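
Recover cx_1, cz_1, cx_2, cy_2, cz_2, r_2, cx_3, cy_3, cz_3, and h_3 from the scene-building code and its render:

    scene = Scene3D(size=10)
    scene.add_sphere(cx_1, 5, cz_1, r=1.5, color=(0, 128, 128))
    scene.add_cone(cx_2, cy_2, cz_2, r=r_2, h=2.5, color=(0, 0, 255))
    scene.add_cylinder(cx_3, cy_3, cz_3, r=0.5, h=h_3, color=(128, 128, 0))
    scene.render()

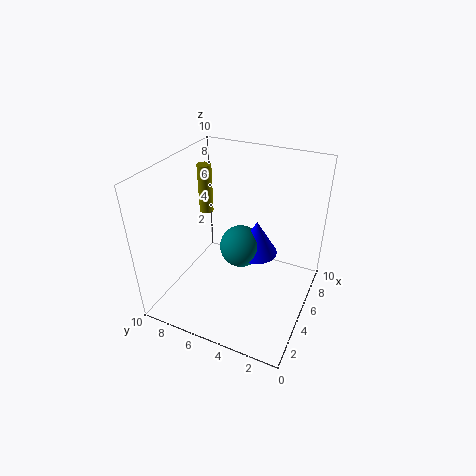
cx_1 = 5.5; cz_1 = 4; cx_2 = 6; cy_2 = 4; cz_2 = 3.5; r_2 = 1.5; cx_3 = 6; cy_3 = 8; cz_3 = 6; h_3 = 3.5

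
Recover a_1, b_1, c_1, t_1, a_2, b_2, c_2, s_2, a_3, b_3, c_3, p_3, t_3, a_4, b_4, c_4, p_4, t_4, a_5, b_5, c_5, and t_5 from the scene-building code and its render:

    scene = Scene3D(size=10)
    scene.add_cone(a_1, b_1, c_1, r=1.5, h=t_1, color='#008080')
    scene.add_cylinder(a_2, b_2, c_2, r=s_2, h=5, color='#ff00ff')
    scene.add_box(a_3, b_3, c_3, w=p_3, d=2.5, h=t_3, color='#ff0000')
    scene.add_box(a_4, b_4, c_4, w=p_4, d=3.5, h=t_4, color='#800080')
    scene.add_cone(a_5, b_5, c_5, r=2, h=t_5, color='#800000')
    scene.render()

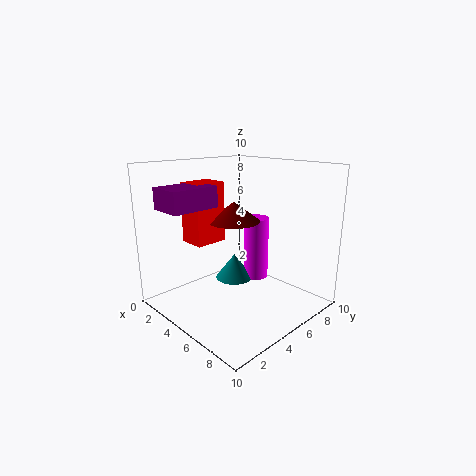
a_1 = 2.5
b_1 = 7
c_1 = 0.5
t_1 = 2
a_2 = 3.5
b_2 = 8.5
c_2 = 0.5
s_2 = 1
a_3 = 0.5
b_3 = 3.5
c_3 = 4
p_3 = 2
t_3 = 4.5
a_4 = 1
b_4 = 1
c_4 = 7
p_4 = 2.5
t_4 = 1.5
a_5 = 3
b_5 = 6.5
c_5 = 5.5
t_5 = 1.5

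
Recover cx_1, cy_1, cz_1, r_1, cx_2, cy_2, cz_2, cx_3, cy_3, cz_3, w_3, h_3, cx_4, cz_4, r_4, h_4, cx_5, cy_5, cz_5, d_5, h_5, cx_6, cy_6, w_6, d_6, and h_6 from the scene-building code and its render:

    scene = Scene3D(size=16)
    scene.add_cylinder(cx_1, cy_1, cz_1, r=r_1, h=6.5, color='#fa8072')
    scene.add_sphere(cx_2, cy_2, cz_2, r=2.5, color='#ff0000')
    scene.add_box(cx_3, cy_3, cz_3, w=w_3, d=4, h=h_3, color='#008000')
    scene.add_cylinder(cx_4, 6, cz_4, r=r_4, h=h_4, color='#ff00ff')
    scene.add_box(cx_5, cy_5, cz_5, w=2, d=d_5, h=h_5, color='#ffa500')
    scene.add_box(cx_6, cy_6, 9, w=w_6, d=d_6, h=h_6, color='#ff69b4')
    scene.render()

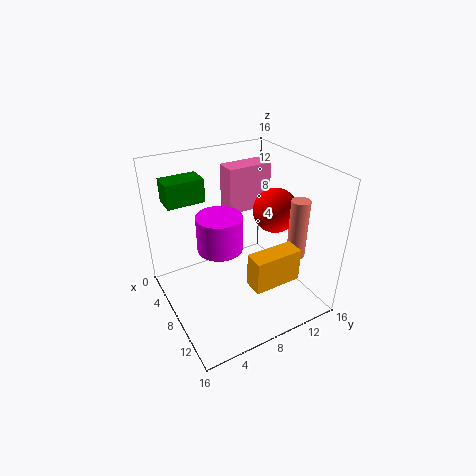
cx_1 = 12; cy_1 = 13; cz_1 = 6.5; r_1 = 1; cx_2 = 8.5; cy_2 = 12.5; cz_2 = 10.5; cx_3 = 4; cy_3 = 1; cz_3 = 12.5; w_3 = 2.5; h_3 = 2.5; cx_4 = 7.5; cz_4 = 7; r_4 = 2.5; h_4 = 4; cx_5 = 12.5; cy_5 = 6.5; cz_5 = 5.5; d_5 = 5; h_5 = 3.5; cx_6 = 2; cy_6 = 9; w_6 = 2.5; d_6 = 5.5; h_6 = 5.5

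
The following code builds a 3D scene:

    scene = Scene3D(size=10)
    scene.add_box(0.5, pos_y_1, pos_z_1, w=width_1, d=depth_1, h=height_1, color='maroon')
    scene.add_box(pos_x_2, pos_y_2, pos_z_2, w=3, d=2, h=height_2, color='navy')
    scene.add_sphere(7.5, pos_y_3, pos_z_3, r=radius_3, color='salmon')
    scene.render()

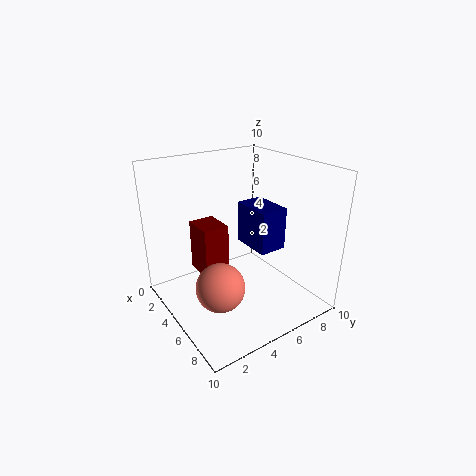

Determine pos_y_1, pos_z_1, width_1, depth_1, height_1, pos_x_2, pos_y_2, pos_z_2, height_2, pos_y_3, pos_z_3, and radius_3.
pos_y_1 = 3.5
pos_z_1 = 1
width_1 = 2.5
depth_1 = 2
height_1 = 4
pos_x_2 = 3.5
pos_y_2 = 6
pos_z_2 = 4
height_2 = 3
pos_y_3 = 2
pos_z_3 = 3.5
radius_3 = 1.5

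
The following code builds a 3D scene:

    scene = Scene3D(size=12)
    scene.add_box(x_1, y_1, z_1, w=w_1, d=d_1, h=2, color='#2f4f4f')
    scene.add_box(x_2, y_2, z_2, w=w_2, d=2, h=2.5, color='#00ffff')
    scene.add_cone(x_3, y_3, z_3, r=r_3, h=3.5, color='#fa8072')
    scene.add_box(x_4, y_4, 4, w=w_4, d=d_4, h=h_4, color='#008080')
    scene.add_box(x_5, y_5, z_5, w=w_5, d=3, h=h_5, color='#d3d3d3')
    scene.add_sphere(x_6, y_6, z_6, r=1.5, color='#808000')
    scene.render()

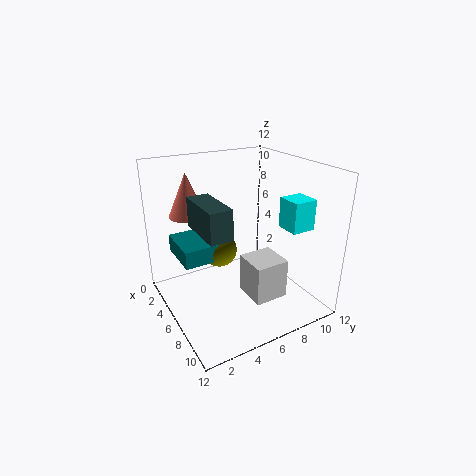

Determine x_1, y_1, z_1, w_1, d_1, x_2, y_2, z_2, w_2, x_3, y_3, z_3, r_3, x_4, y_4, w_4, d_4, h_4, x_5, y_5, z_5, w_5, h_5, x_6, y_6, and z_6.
x_1 = 8, y_1 = 1, z_1 = 9, w_1 = 3.5, d_1 = 1.5, x_2 = 7.5, y_2 = 9, z_2 = 7, w_2 = 2, x_3 = 4, y_3 = 2.5, z_3 = 8, r_3 = 1.5, x_4 = 1.5, y_4 = 1.5, w_4 = 4, d_4 = 3, h_4 = 1.5, x_5 = 5.5, y_5 = 6.5, z_5 = 0.5, w_5 = 3, h_5 = 3.5, x_6 = 4.5, y_6 = 5, z_6 = 4.5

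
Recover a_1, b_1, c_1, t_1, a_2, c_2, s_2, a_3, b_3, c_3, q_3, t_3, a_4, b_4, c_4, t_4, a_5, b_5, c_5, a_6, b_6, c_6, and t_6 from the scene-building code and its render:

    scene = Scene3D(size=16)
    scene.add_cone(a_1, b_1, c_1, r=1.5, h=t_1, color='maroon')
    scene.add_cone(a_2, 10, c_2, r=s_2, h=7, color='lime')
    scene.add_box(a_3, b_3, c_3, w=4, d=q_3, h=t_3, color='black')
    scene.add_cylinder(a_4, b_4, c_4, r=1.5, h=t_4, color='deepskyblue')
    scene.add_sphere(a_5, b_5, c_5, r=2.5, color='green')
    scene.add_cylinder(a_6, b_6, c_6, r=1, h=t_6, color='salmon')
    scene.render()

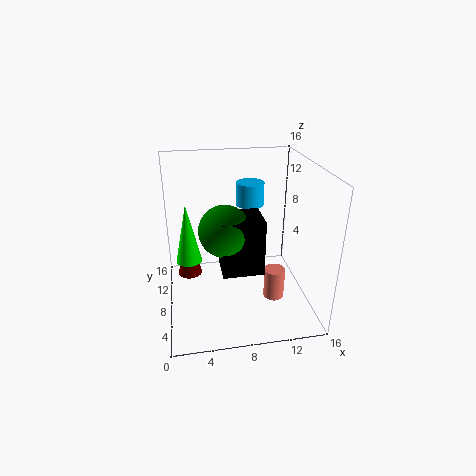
a_1 = 2.5
b_1 = 12
c_1 = 1.5
t_1 = 5.5
a_2 = 2.5
c_2 = 4.5
s_2 = 1.5
a_3 = 5.5
b_3 = 2
c_3 = 7
q_3 = 3.5
t_3 = 5.5
a_4 = 9.5
b_4 = 9
c_4 = 11.5
t_4 = 2.5
a_5 = 6
b_5 = 4
c_5 = 11
a_6 = 10.5
b_6 = 2
c_6 = 4.5
t_6 = 3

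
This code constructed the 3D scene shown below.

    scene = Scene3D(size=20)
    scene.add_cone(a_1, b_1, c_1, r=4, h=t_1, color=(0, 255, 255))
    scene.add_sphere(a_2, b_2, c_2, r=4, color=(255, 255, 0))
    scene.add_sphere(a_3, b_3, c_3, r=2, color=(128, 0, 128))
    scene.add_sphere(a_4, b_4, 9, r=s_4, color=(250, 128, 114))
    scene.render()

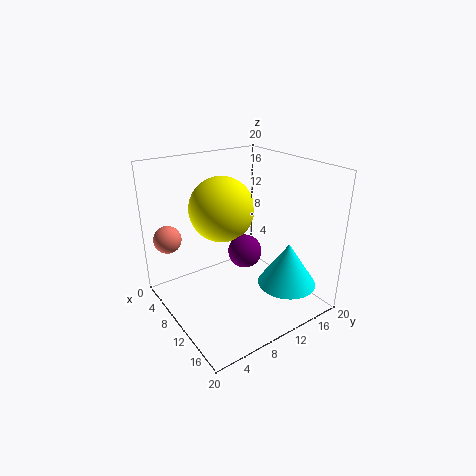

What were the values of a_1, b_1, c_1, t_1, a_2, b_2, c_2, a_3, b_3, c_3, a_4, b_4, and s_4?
a_1 = 15.5; b_1 = 14.5; c_1 = 4; t_1 = 6; a_2 = 11.5; b_2 = 6.5; c_2 = 15.5; a_3 = 15; b_3 = 7.5; c_3 = 11; a_4 = 3; b_4 = 2.5; s_4 = 2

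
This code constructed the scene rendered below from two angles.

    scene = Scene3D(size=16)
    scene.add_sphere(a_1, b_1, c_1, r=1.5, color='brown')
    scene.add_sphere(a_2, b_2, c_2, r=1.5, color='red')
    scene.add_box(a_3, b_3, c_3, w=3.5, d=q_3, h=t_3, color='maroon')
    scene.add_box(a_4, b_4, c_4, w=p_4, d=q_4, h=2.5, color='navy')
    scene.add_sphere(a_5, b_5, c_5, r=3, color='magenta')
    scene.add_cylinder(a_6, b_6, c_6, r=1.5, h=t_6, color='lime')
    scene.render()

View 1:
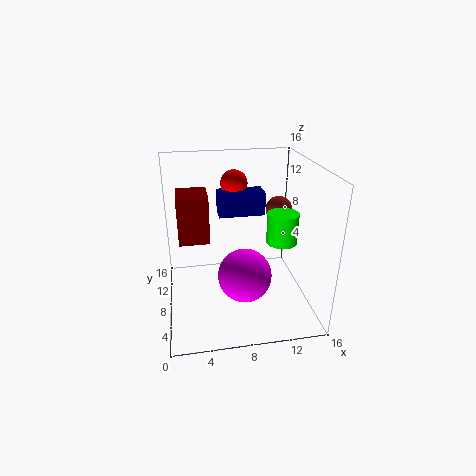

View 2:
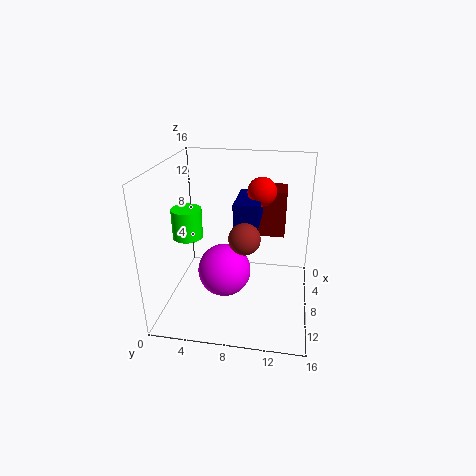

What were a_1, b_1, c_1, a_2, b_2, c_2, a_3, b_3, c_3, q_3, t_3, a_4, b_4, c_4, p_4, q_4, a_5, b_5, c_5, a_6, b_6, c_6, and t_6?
a_1 = 13; b_1 = 9.5; c_1 = 10.5; a_2 = 8; b_2 = 10.5; c_2 = 13.5; a_3 = 1.5; b_3 = 9; c_3 = 7; q_3 = 4; t_3 = 5.5; a_4 = 6; b_4 = 8; c_4 = 10.5; p_4 = 5; q_4 = 2.5; a_5 = 8.5; b_5 = 6.5; c_5 = 4; a_6 = 11.5; b_6 = 3.5; c_6 = 9.5; t_6 = 3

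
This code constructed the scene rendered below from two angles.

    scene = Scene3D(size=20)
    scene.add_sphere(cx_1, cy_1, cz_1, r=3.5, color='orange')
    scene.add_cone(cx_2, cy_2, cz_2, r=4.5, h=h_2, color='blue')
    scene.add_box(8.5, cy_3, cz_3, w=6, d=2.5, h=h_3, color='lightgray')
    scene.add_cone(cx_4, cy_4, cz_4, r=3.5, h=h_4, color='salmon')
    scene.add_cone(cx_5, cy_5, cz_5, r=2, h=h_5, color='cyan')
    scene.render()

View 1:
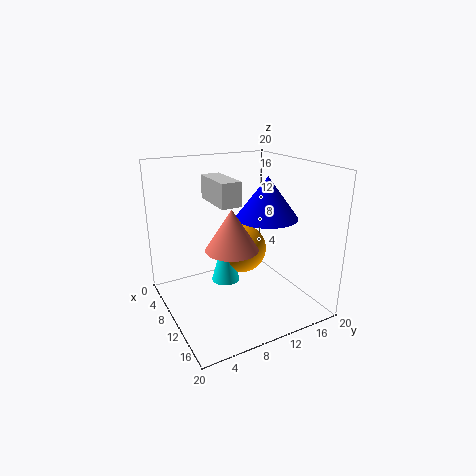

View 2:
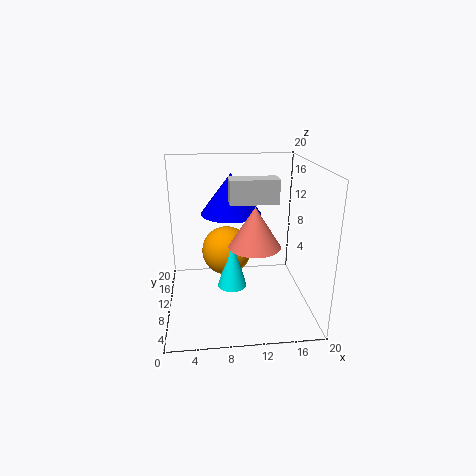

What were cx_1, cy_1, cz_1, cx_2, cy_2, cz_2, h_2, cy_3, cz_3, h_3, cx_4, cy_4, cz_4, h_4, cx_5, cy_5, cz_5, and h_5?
cx_1 = 8.5
cy_1 = 11.5
cz_1 = 7.5
cx_2 = 9.5
cy_2 = 15
cz_2 = 12
h_2 = 6
cy_3 = 5.5
cz_3 = 16
h_3 = 3
cx_4 = 12
cy_4 = 8
cz_4 = 9.5
h_4 = 5.5
cx_5 = 9
cy_5 = 8.5
cz_5 = 3.5
h_5 = 7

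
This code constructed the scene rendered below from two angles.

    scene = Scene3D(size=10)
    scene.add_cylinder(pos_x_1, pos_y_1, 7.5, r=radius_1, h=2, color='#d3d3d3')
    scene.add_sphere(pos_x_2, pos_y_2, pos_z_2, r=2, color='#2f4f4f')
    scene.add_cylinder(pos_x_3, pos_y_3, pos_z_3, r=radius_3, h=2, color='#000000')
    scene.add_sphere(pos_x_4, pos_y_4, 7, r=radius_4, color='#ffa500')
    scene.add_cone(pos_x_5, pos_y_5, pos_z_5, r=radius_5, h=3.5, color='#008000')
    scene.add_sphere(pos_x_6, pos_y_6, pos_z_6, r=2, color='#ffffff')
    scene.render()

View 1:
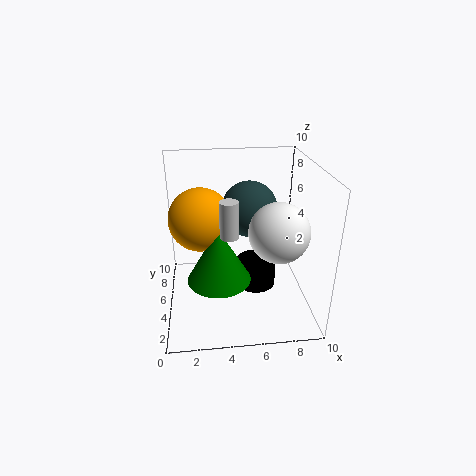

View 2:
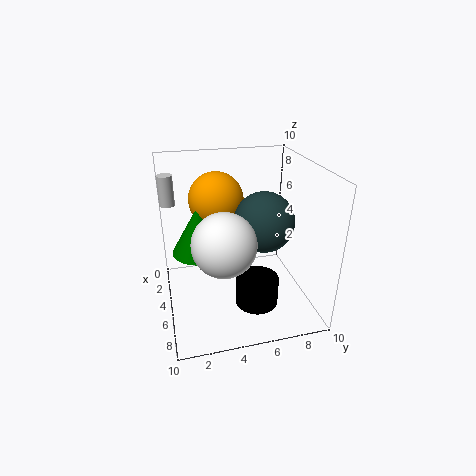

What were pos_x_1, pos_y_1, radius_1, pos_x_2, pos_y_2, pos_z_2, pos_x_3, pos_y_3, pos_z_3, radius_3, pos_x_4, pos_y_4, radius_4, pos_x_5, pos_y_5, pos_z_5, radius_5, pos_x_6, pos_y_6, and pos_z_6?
pos_x_1 = 4, pos_y_1 = 0.5, radius_1 = 0.5, pos_x_2 = 6, pos_y_2 = 6.5, pos_z_2 = 6.5, pos_x_3 = 6.5, pos_y_3 = 6, pos_z_3 = 0.5, radius_3 = 1.5, pos_x_4 = 2.5, pos_y_4 = 4, radius_4 = 2, pos_x_5 = 3.5, pos_y_5 = 2.5, pos_z_5 = 3.5, radius_5 = 2, pos_x_6 = 7.5, pos_y_6 = 3.5, pos_z_6 = 6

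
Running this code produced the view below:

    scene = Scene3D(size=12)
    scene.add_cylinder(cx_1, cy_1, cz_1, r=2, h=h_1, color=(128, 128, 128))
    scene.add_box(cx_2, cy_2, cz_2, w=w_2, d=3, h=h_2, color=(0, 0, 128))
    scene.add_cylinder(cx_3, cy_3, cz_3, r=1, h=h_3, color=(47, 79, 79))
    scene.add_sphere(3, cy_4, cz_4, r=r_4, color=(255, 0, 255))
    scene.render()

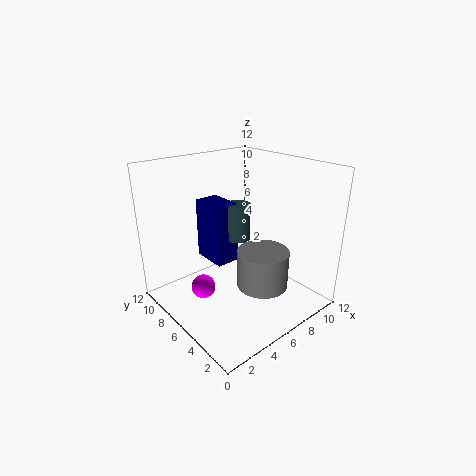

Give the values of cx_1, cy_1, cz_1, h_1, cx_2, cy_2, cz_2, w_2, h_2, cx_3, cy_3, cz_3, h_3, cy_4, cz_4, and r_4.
cx_1 = 6; cy_1 = 3; cz_1 = 3; h_1 = 3; cx_2 = 4; cy_2 = 6; cz_2 = 4; w_2 = 2; h_2 = 5; cx_3 = 6; cy_3 = 6; cz_3 = 6; h_3 = 3; cy_4 = 7; cz_4 = 2; r_4 = 1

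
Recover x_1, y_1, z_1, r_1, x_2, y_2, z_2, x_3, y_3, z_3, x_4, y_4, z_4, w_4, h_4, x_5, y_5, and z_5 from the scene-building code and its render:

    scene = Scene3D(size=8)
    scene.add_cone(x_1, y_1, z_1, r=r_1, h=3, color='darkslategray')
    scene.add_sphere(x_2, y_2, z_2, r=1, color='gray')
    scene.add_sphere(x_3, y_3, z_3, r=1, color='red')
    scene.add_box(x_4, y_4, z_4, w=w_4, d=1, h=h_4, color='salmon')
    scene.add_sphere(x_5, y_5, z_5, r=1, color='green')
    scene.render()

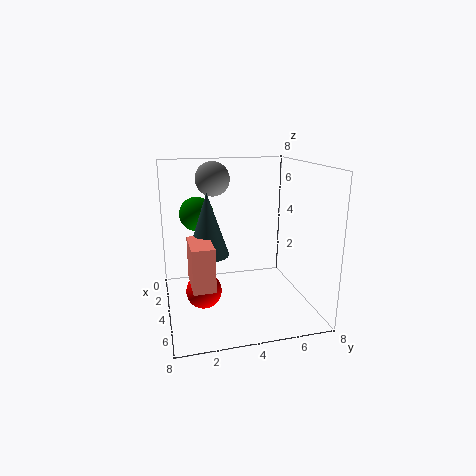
x_1 = 6; y_1 = 2; z_1 = 4; r_1 = 1; x_2 = 2; y_2 = 3; z_2 = 7; x_3 = 4; y_3 = 2; z_3 = 1; x_4 = 6; y_4 = 1; z_4 = 3; w_4 = 2; h_4 = 2; x_5 = 2; y_5 = 2; z_5 = 5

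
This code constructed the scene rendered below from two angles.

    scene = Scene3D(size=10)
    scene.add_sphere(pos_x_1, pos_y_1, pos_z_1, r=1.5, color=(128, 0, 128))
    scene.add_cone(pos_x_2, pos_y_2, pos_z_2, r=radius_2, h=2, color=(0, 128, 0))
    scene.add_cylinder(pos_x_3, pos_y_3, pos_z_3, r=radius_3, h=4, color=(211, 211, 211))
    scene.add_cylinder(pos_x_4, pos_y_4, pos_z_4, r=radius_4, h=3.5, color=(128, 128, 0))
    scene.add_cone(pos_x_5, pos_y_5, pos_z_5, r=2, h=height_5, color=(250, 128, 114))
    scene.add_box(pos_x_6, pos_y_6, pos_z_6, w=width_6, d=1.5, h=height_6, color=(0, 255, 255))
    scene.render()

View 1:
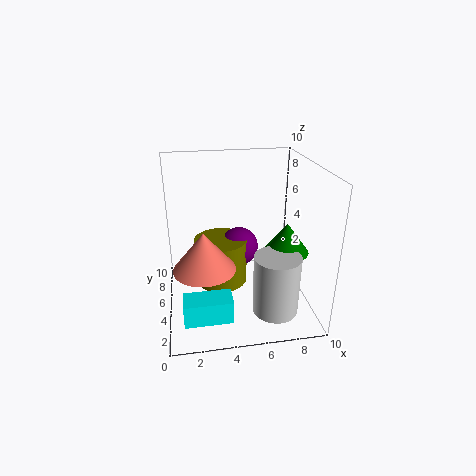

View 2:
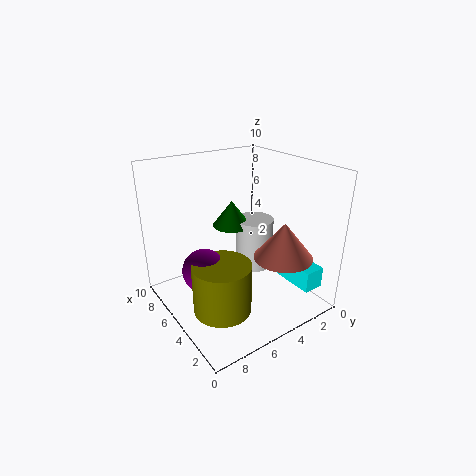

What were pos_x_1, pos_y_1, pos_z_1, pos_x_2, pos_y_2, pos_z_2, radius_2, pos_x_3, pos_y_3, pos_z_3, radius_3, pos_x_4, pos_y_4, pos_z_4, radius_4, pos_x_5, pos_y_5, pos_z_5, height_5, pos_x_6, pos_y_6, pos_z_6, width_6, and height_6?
pos_x_1 = 5.5
pos_y_1 = 7.5
pos_z_1 = 3
pos_x_2 = 8
pos_y_2 = 3.5
pos_z_2 = 4.5
radius_2 = 1.5
pos_x_3 = 7
pos_y_3 = 2
pos_z_3 = 1
radius_3 = 1.5
pos_x_4 = 4
pos_y_4 = 7
pos_z_4 = 0.5
radius_4 = 2
pos_x_5 = 2.5
pos_y_5 = 3
pos_z_5 = 4
height_5 = 2.5
pos_x_6 = 1
pos_y_6 = 0.5
pos_z_6 = 1.5
width_6 = 3
height_6 = 1.5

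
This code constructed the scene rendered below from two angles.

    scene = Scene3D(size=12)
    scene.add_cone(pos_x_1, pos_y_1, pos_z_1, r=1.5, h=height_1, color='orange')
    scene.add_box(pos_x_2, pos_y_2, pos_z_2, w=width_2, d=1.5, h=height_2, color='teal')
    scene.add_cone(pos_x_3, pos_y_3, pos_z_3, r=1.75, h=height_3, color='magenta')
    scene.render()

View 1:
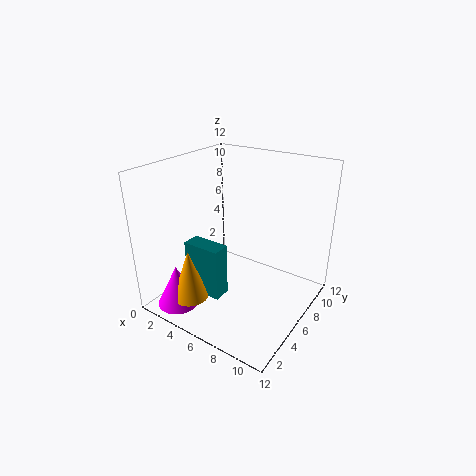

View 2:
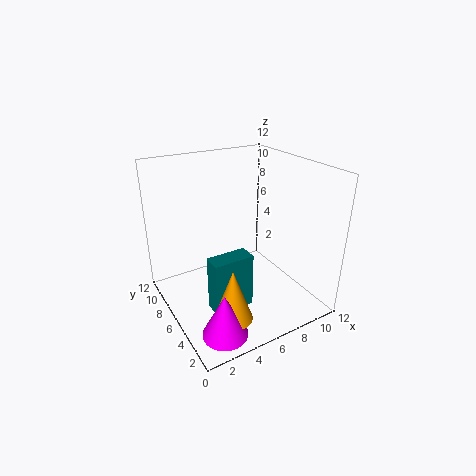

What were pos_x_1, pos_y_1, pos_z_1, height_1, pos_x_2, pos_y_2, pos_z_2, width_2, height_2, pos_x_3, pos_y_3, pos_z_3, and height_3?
pos_x_1 = 3.5, pos_y_1 = 2.5, pos_z_1 = 1.25, height_1 = 4.25, pos_x_2 = 2.5, pos_y_2 = 3.25, pos_z_2 = 1.25, width_2 = 3.25, height_2 = 4.5, pos_x_3 = 2.5, pos_y_3 = 2, pos_z_3 = 0.5, height_3 = 3.5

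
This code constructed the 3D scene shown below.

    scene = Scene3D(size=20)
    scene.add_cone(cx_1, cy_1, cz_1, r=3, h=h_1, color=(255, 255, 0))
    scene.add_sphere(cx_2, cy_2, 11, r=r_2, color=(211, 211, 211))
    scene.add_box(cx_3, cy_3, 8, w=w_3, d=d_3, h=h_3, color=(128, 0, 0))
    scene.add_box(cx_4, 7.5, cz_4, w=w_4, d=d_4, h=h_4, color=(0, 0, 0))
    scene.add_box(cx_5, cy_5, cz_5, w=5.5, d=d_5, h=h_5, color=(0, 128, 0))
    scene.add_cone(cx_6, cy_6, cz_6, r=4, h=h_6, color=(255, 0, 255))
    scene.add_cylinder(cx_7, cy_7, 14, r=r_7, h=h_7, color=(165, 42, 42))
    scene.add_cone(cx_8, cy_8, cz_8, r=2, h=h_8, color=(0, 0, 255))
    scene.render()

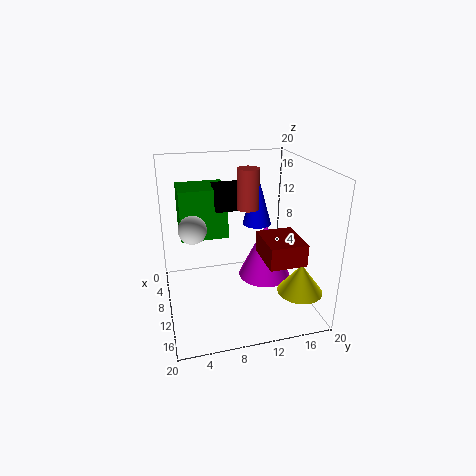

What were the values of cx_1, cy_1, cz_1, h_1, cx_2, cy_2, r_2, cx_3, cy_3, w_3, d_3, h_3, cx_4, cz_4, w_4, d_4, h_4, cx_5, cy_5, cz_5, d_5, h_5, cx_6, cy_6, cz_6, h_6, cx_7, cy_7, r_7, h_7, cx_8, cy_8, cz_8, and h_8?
cx_1 = 16, cy_1 = 17, cz_1 = 4, h_1 = 4, cx_2 = 8, cy_2 = 4, r_2 = 2, cx_3 = 10.5, cy_3 = 12.5, w_3 = 6, d_3 = 5, h_3 = 3, cx_4 = 4, cz_4 = 13, w_4 = 3.5, d_4 = 5, h_4 = 3.5, cx_5 = 1, cy_5 = 2.5, cz_5 = 8.5, d_5 = 7, h_5 = 7.5, cx_6 = 7.5, cy_6 = 15, cz_6 = 2, h_6 = 8.5, cx_7 = 9.5, cy_7 = 11.5, r_7 = 1.5, h_7 = 5.5, cx_8 = 9, cy_8 = 13, cz_8 = 11.5, h_8 = 7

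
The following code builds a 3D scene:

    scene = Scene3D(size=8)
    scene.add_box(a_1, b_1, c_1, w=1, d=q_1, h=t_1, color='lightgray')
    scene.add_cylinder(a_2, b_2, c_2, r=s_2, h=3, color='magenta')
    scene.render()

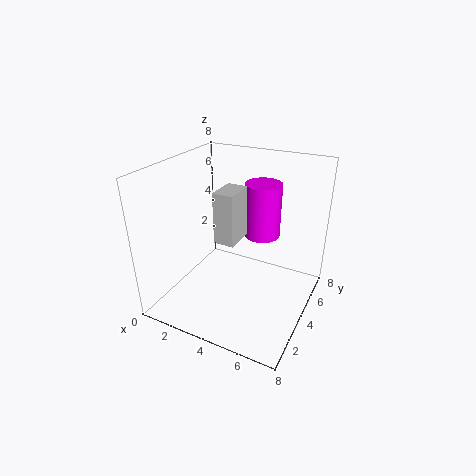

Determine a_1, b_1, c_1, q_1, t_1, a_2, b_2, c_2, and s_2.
a_1 = 4; b_1 = 1.5; c_1 = 5; q_1 = 1.5; t_1 = 2.5; a_2 = 5; b_2 = 5; c_2 = 4; s_2 = 1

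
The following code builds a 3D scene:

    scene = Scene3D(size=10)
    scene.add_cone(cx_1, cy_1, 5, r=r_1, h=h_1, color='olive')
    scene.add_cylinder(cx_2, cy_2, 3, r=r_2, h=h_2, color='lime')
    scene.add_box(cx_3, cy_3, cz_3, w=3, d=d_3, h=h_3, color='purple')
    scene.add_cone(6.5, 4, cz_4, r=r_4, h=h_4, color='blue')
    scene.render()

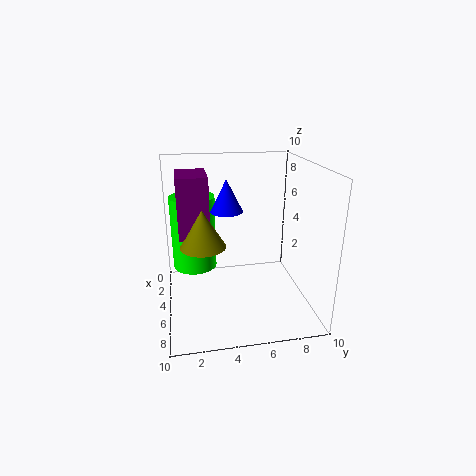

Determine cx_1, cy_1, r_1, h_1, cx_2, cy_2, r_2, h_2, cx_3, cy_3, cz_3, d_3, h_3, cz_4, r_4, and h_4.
cx_1 = 6; cy_1 = 2.5; r_1 = 1.5; h_1 = 2.5; cx_2 = 4.5; cy_2 = 2; r_2 = 1.5; h_2 = 5; cx_3 = 3; cy_3 = 1; cz_3 = 5.5; d_3 = 2; h_3 = 4; cz_4 = 7.5; r_4 = 1; h_4 = 2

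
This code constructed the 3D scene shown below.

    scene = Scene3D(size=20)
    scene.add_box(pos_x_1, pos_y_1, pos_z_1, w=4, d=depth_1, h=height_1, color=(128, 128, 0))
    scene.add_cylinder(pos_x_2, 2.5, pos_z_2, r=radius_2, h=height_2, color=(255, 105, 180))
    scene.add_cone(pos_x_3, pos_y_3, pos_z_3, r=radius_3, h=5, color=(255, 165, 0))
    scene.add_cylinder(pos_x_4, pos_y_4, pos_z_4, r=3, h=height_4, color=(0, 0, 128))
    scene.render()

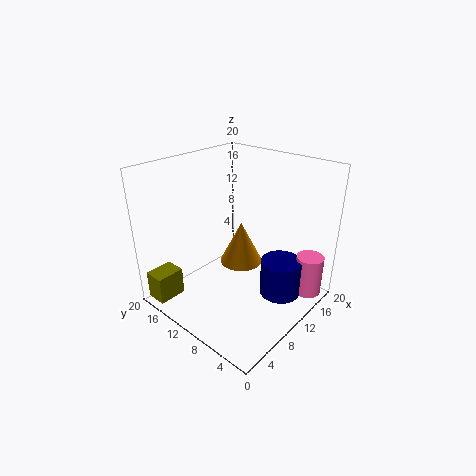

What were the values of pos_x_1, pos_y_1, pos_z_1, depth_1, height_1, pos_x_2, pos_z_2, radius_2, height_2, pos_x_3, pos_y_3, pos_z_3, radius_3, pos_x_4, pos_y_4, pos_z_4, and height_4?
pos_x_1 = 0.5, pos_y_1 = 16, pos_z_1 = 1, depth_1 = 3, height_1 = 4, pos_x_2 = 17.5, pos_z_2 = 0.5, radius_2 = 2, height_2 = 6, pos_x_3 = 6, pos_y_3 = 6, pos_z_3 = 10, radius_3 = 2.5, pos_x_4 = 14.5, pos_y_4 = 5.5, pos_z_4 = 0.5, height_4 = 5.5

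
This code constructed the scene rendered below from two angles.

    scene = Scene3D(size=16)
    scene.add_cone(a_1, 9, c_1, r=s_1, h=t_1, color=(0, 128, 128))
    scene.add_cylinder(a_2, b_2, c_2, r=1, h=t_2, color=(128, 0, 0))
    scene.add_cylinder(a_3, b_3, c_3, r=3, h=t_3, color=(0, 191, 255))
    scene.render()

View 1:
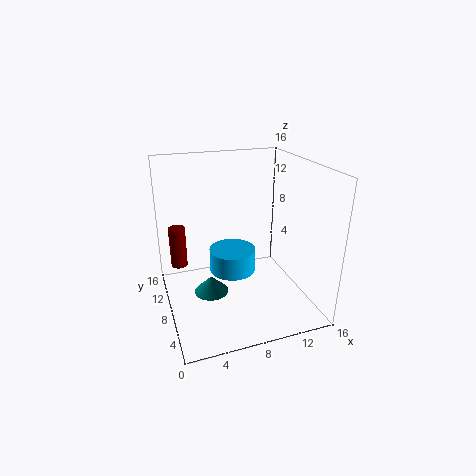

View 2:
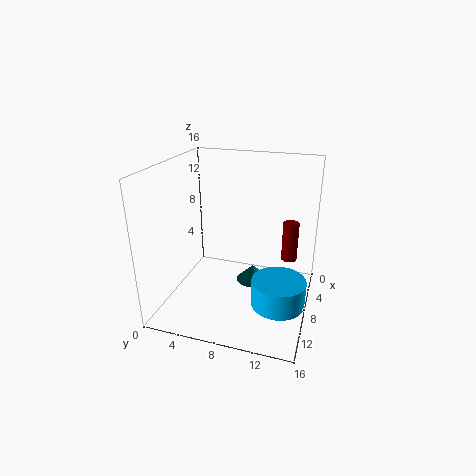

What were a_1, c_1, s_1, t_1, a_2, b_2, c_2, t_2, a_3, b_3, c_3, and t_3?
a_1 = 5; c_1 = 1; s_1 = 2; t_1 = 2; a_2 = 2; b_2 = 13; c_2 = 3; t_2 = 5; a_3 = 9; b_3 = 13; c_3 = 1; t_3 = 3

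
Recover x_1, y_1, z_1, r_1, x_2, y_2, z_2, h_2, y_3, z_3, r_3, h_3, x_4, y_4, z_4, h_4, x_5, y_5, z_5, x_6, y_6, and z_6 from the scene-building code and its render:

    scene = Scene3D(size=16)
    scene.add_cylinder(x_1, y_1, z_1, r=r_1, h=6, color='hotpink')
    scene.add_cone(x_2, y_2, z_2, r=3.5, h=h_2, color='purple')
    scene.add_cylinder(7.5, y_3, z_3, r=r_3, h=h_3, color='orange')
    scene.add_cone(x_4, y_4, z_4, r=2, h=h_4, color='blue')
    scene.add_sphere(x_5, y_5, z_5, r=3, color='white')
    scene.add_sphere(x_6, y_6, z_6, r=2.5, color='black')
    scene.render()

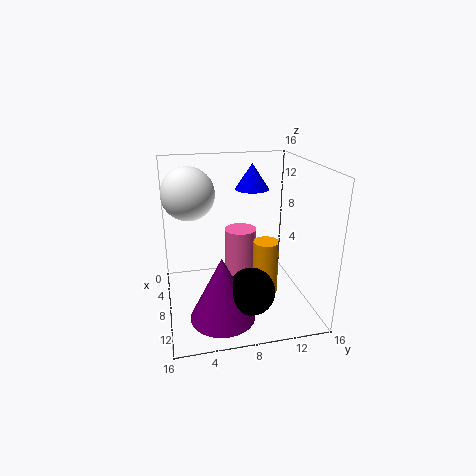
x_1 = 3; y_1 = 9.5; z_1 = 1; r_1 = 2; x_2 = 11.5; y_2 = 5.5; z_2 = 0.5; h_2 = 7; y_3 = 11.5; z_3 = 0.5; r_3 = 1.5; h_3 = 6.5; x_4 = 4.5; y_4 = 10.5; z_4 = 12.5; h_4 = 3; x_5 = 5; y_5 = 3; z_5 = 12.5; x_6 = 12; y_6 = 8.5; z_6 = 3.5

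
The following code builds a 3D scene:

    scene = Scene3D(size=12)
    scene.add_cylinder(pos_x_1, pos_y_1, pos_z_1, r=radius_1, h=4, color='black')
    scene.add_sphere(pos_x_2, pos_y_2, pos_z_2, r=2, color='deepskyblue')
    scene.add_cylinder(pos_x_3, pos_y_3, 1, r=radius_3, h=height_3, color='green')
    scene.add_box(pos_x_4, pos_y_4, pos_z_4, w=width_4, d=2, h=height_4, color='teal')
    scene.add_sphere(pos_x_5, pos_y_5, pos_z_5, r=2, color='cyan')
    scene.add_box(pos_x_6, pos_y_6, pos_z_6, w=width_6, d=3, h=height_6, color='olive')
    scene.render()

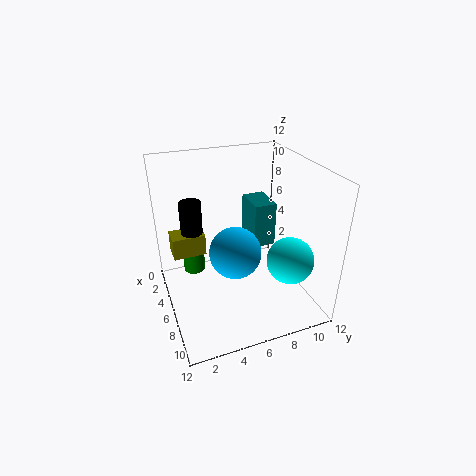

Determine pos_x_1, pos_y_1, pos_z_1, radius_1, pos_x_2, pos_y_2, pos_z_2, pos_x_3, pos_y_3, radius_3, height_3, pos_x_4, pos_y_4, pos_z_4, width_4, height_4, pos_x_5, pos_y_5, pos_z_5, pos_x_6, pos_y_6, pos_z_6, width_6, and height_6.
pos_x_1 = 2; pos_y_1 = 3; pos_z_1 = 4; radius_1 = 1; pos_x_2 = 8; pos_y_2 = 5; pos_z_2 = 6; pos_x_3 = 2; pos_y_3 = 3; radius_3 = 1; height_3 = 3; pos_x_4 = 2; pos_y_4 = 8; pos_z_4 = 4; width_4 = 3; height_4 = 4; pos_x_5 = 8; pos_y_5 = 10; pos_z_5 = 4; pos_x_6 = 1; pos_y_6 = 1; pos_z_6 = 3; width_6 = 2; height_6 = 2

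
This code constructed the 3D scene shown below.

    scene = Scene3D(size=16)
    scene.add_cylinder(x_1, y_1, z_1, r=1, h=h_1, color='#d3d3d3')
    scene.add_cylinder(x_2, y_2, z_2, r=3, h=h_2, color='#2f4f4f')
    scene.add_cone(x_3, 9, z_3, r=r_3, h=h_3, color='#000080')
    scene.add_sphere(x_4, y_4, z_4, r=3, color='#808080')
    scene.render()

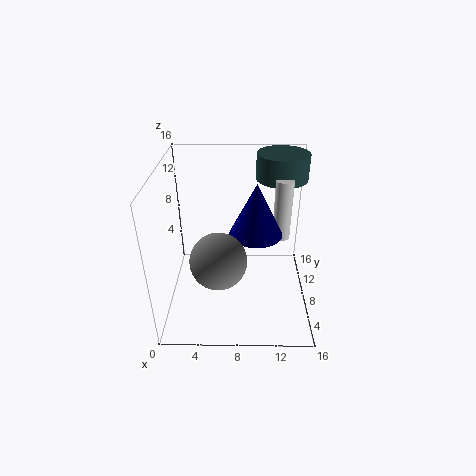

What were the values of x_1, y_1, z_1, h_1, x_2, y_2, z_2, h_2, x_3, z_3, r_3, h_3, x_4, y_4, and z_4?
x_1 = 13; y_1 = 10; z_1 = 7; h_1 = 7; x_2 = 13; y_2 = 13; z_2 = 13; h_2 = 3; x_3 = 10; z_3 = 8; r_3 = 3; h_3 = 6; x_4 = 6; y_4 = 5; z_4 = 7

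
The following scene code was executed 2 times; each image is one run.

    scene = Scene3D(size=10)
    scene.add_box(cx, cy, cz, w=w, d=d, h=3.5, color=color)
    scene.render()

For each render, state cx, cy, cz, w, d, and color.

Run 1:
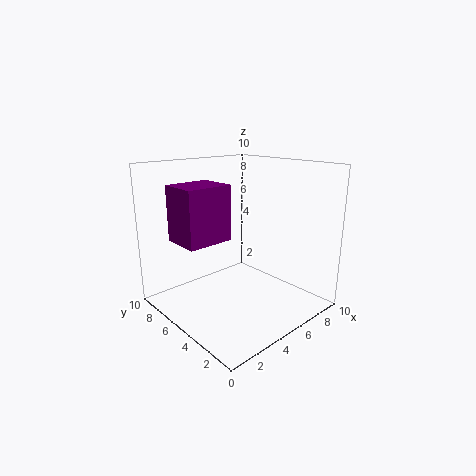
cx = 0.5
cy = 4
cz = 5.5
w = 3
d = 2.5
color = 'purple'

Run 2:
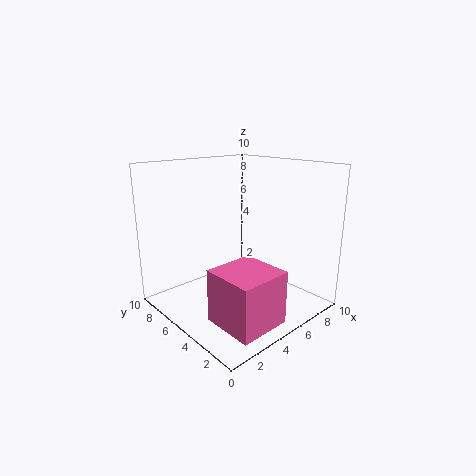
cx = 1.5
cy = 0.5
cz = 0.5
w = 3.5
d = 3.5
color = 'hotpink'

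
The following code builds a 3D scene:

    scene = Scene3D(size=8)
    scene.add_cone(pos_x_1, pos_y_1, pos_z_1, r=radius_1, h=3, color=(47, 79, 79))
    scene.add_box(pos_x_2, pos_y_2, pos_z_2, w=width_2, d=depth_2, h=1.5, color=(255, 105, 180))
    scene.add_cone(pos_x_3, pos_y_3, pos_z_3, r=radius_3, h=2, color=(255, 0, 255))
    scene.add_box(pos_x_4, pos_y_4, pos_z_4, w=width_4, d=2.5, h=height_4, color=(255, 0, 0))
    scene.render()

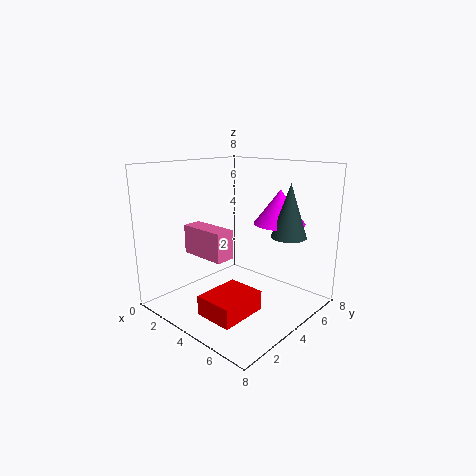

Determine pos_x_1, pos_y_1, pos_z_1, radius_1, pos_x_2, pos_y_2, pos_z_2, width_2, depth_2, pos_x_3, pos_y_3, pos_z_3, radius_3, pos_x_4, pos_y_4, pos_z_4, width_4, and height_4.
pos_x_1 = 6
pos_y_1 = 6
pos_z_1 = 4
radius_1 = 1
pos_x_2 = 2.5
pos_y_2 = 1.5
pos_z_2 = 3.5
width_2 = 2.5
depth_2 = 1
pos_x_3 = 5
pos_y_3 = 6.5
pos_z_3 = 4.5
radius_3 = 1.5
pos_x_4 = 4.5
pos_y_4 = 0.5
pos_z_4 = 1
width_4 = 2
height_4 = 1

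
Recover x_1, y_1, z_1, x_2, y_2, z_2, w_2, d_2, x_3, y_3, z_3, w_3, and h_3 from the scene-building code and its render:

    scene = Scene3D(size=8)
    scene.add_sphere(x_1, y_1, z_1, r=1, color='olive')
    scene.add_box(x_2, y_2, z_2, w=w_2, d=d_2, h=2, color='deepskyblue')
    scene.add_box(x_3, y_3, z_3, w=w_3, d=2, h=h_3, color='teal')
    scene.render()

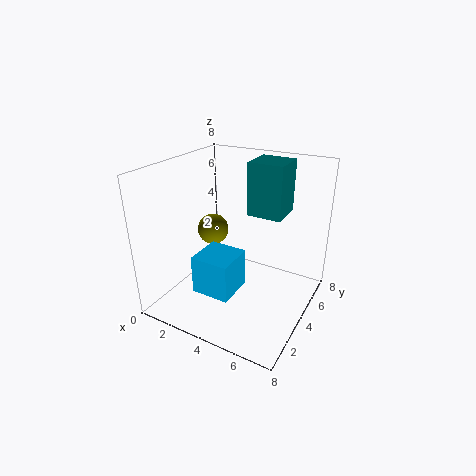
x_1 = 1; y_1 = 6; z_1 = 3; x_2 = 3; y_2 = 1; z_2 = 2; w_2 = 2; d_2 = 2; x_3 = 4; y_3 = 5; z_3 = 5; w_3 = 2; h_3 = 3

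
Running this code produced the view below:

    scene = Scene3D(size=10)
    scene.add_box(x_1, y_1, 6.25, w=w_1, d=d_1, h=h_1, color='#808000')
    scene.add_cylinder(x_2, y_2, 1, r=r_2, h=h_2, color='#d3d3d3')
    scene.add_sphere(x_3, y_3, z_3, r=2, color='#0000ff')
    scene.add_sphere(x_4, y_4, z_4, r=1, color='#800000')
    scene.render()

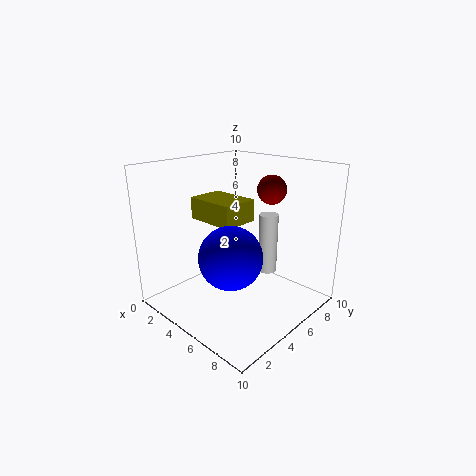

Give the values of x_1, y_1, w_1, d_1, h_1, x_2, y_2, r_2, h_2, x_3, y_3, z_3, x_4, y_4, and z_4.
x_1 = 2.25, y_1 = 3.25, w_1 = 3.5, d_1 = 2.5, h_1 = 1.5, x_2 = 4.75, y_2 = 8.75, r_2 = 0.75, h_2 = 4.75, x_3 = 6.5, y_3 = 2.75, z_3 = 4.75, x_4 = 6.25, y_4 = 7, z_4 = 8.25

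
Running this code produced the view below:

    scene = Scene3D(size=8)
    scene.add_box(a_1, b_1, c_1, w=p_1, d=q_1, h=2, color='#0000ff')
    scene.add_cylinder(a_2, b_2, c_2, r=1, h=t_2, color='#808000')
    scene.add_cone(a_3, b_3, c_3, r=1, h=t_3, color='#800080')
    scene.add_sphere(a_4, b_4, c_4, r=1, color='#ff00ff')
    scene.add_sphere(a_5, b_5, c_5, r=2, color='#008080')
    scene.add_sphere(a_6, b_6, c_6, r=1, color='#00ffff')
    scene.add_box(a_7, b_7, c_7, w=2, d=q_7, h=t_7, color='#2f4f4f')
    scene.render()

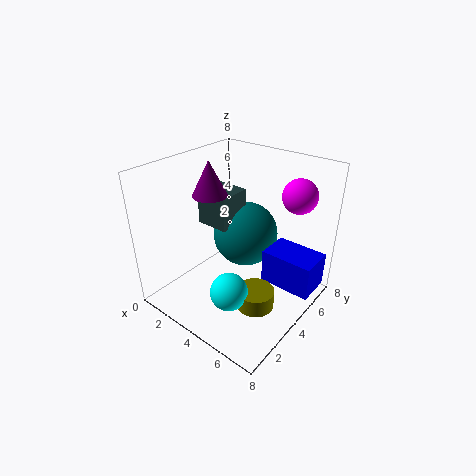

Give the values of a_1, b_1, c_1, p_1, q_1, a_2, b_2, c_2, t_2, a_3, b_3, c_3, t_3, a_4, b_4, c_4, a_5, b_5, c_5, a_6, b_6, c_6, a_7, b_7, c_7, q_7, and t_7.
a_1 = 5, b_1 = 5, c_1 = 1, p_1 = 3, q_1 = 2, a_2 = 6, b_2 = 3, c_2 = 1, t_2 = 1, a_3 = 2, b_3 = 4, c_3 = 6, t_3 = 2, a_4 = 6, b_4 = 7, c_4 = 6, a_5 = 3, b_5 = 6, c_5 = 3, a_6 = 5, b_6 = 2, c_6 = 2, a_7 = 1, b_7 = 4, c_7 = 4, q_7 = 2, t_7 = 2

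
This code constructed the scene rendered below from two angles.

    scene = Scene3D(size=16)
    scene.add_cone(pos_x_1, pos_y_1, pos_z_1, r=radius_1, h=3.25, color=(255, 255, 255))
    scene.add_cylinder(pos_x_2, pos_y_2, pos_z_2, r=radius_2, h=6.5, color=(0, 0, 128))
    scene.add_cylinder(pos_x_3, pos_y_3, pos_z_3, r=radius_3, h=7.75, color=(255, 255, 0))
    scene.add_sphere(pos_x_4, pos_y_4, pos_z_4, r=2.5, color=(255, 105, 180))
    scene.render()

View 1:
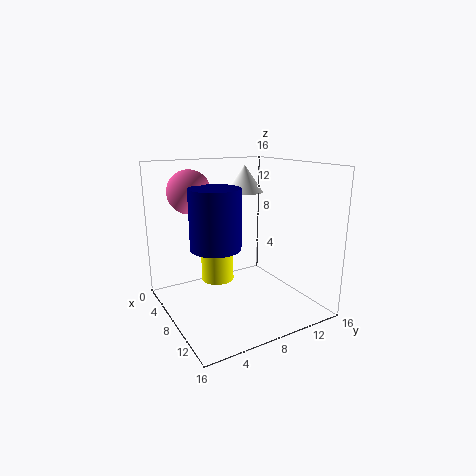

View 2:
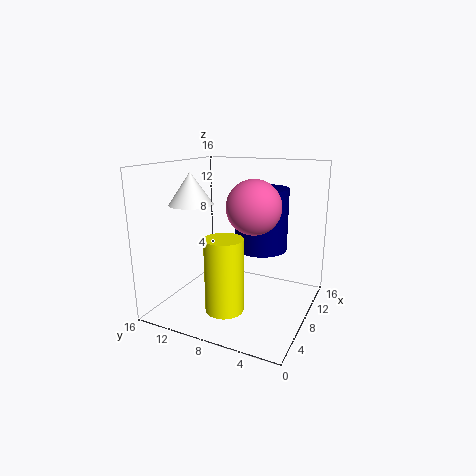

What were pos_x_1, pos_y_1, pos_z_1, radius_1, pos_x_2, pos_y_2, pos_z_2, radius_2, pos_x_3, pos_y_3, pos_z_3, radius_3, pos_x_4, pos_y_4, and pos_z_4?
pos_x_1 = 4; pos_y_1 = 11.25; pos_z_1 = 12.25; radius_1 = 2.25; pos_x_2 = 8; pos_y_2 = 5.25; pos_z_2 = 7.25; radius_2 = 2.75; pos_x_3 = 3.75; pos_y_3 = 7.5; pos_z_3 = 1.5; radius_3 = 2; pos_x_4 = 3.5; pos_y_4 = 4.25; pos_z_4 = 12.75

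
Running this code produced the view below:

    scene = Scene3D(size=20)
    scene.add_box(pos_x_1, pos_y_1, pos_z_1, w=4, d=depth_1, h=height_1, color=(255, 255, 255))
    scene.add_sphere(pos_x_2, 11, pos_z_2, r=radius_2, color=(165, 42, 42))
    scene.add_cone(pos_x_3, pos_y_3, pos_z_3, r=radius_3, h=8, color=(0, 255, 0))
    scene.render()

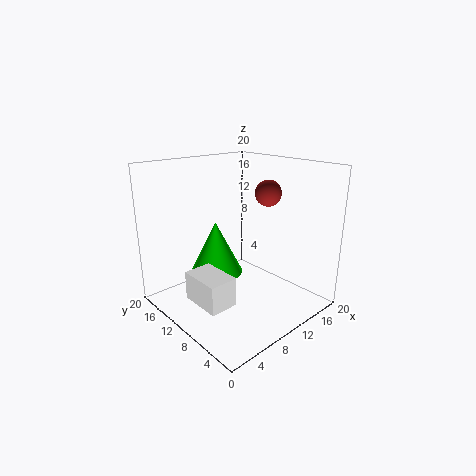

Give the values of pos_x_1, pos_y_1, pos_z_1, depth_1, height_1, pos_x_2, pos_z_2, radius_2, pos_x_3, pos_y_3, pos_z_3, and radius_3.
pos_x_1 = 3
pos_y_1 = 7
pos_z_1 = 2
depth_1 = 6
height_1 = 4
pos_x_2 = 17
pos_z_2 = 15
radius_2 = 2
pos_x_3 = 10
pos_y_3 = 15
pos_z_3 = 3
radius_3 = 4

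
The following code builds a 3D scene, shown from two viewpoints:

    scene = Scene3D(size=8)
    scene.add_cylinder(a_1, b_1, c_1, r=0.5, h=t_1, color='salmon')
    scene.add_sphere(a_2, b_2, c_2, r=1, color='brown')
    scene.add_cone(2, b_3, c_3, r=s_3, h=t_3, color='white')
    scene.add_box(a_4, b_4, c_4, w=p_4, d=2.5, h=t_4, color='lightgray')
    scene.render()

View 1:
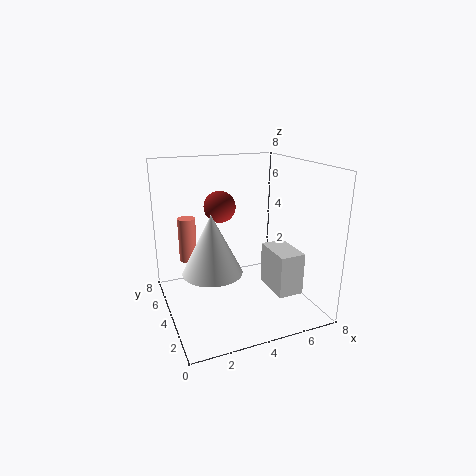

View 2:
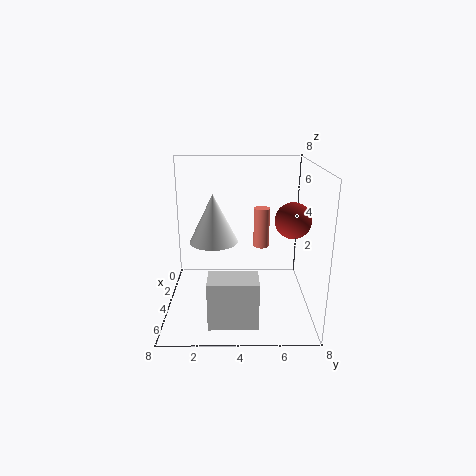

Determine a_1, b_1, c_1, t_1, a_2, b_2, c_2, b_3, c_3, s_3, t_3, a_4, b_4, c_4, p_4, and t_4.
a_1 = 1.5, b_1 = 5.5, c_1 = 2.5, t_1 = 2.5, a_2 = 4, b_2 = 7, c_2 = 5, b_3 = 2.5, c_3 = 3, s_3 = 1.5, t_3 = 3, a_4 = 6, b_4 = 2.5, c_4 = 0.5, p_4 = 1.5, t_4 = 2.5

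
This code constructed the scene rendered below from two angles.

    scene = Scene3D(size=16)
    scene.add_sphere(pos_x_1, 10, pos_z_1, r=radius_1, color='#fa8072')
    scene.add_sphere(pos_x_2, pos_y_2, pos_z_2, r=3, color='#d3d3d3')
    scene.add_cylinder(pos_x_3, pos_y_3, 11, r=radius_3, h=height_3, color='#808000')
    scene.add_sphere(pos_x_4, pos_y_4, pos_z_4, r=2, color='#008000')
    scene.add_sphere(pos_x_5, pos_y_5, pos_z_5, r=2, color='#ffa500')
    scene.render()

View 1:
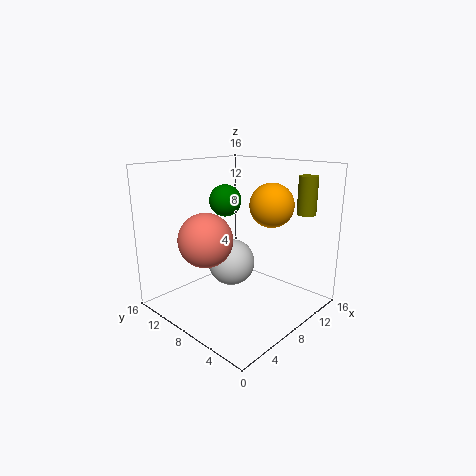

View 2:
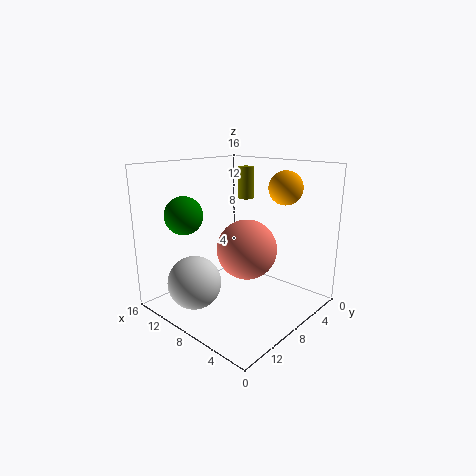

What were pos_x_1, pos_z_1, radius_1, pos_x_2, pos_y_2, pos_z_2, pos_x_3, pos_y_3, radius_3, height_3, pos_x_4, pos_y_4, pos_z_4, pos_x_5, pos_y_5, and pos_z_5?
pos_x_1 = 5; pos_z_1 = 8; radius_1 = 3; pos_x_2 = 11; pos_y_2 = 12; pos_z_2 = 3; pos_x_3 = 12; pos_y_3 = 2; radius_3 = 1; height_3 = 4; pos_x_4 = 11; pos_y_4 = 13; pos_z_4 = 11; pos_x_5 = 6; pos_y_5 = 2; pos_z_5 = 13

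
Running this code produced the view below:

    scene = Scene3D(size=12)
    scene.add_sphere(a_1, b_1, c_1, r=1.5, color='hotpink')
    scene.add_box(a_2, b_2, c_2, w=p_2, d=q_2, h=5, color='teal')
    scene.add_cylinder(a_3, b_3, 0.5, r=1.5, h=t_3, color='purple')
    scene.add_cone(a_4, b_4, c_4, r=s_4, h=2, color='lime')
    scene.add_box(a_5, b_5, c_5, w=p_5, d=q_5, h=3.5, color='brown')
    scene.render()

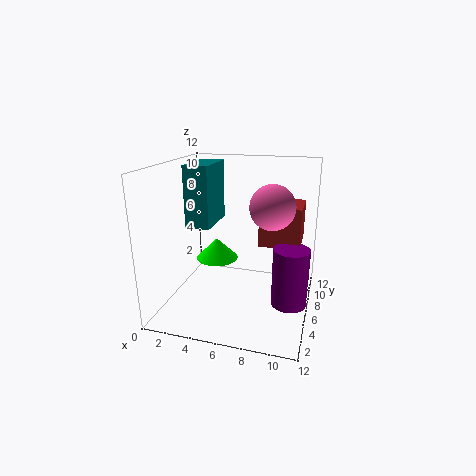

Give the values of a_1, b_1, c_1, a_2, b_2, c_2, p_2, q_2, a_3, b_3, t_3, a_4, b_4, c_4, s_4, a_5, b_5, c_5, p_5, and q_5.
a_1 = 9.5; b_1 = 2; c_1 = 10; a_2 = 2; b_2 = 4.5; c_2 = 7; p_2 = 2; q_2 = 4; a_3 = 10.5; b_3 = 6; t_3 = 5; a_4 = 3; b_4 = 9; c_4 = 2.5; s_4 = 2; a_5 = 7.5; b_5 = 7; c_5 = 5; p_5 = 3.5; q_5 = 3.5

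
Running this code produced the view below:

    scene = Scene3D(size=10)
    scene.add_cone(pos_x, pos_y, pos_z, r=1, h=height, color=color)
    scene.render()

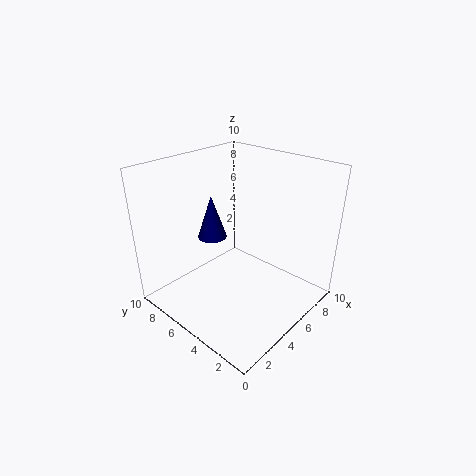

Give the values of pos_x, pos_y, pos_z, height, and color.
pos_x = 4; pos_y = 6.5; pos_z = 5; height = 3; color = 'navy'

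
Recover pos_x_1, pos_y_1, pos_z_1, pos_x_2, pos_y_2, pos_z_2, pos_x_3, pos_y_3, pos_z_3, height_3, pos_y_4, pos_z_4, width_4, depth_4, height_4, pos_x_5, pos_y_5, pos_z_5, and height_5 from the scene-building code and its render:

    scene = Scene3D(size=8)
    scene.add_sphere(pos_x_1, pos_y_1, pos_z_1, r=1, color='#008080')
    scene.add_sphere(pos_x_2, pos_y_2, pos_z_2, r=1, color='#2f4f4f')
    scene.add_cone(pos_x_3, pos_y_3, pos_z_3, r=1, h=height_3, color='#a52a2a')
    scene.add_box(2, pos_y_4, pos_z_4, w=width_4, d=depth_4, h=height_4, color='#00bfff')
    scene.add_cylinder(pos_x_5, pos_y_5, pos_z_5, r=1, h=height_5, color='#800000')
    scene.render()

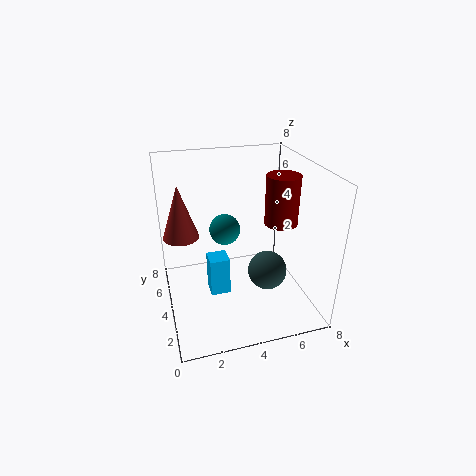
pos_x_1 = 4; pos_y_1 = 7; pos_z_1 = 3; pos_x_2 = 5; pos_y_2 = 2; pos_z_2 = 3; pos_x_3 = 1; pos_y_3 = 5; pos_z_3 = 4; height_3 = 3; pos_y_4 = 2; pos_z_4 = 2; width_4 = 1; depth_4 = 1; height_4 = 2; pos_x_5 = 7; pos_y_5 = 5; pos_z_5 = 4; height_5 = 3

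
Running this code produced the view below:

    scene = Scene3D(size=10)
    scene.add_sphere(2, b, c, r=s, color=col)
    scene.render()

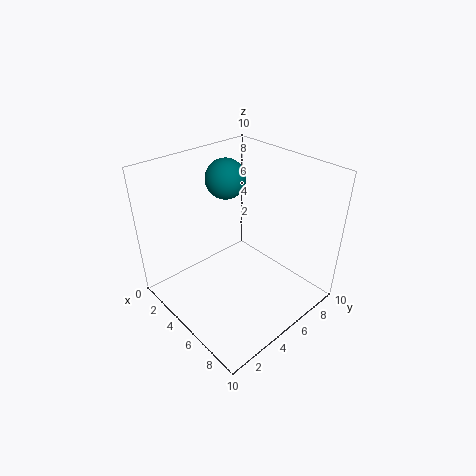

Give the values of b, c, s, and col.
b = 6.5, c = 8, s = 1.5, col = 'teal'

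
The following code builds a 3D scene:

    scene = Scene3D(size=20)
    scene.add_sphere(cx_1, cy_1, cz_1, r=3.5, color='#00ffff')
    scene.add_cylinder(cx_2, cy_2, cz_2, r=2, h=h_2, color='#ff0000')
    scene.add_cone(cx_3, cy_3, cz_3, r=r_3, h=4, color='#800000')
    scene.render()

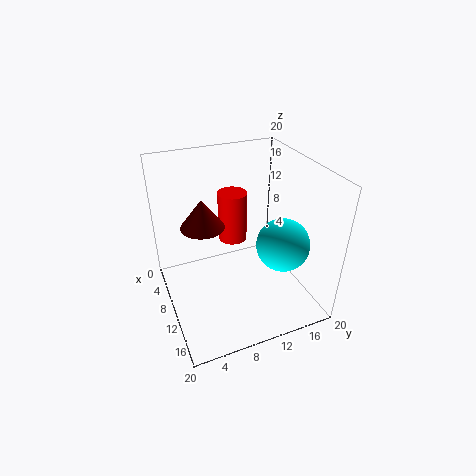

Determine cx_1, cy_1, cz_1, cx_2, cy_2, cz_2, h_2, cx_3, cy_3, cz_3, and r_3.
cx_1 = 14.5, cy_1 = 14.5, cz_1 = 10.5, cx_2 = 8, cy_2 = 10, cz_2 = 9, h_2 = 7, cx_3 = 8.5, cy_3 = 5.5, cz_3 = 12, r_3 = 3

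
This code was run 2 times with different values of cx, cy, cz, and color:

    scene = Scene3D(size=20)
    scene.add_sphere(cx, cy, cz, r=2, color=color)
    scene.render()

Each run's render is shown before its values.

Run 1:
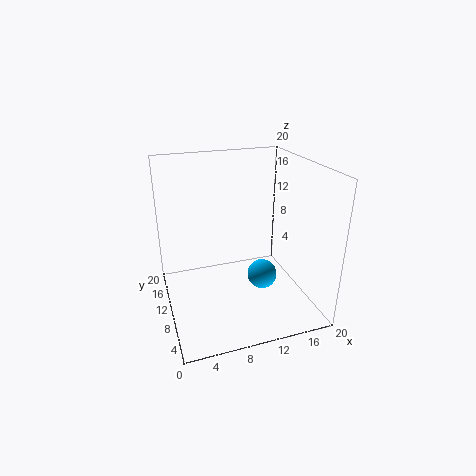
cx = 12.5
cy = 7
cz = 5.5
color = 'deepskyblue'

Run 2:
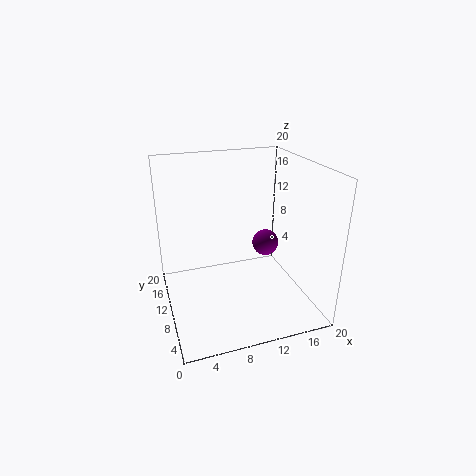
cx = 15.5
cy = 13
cz = 7
color = 'purple'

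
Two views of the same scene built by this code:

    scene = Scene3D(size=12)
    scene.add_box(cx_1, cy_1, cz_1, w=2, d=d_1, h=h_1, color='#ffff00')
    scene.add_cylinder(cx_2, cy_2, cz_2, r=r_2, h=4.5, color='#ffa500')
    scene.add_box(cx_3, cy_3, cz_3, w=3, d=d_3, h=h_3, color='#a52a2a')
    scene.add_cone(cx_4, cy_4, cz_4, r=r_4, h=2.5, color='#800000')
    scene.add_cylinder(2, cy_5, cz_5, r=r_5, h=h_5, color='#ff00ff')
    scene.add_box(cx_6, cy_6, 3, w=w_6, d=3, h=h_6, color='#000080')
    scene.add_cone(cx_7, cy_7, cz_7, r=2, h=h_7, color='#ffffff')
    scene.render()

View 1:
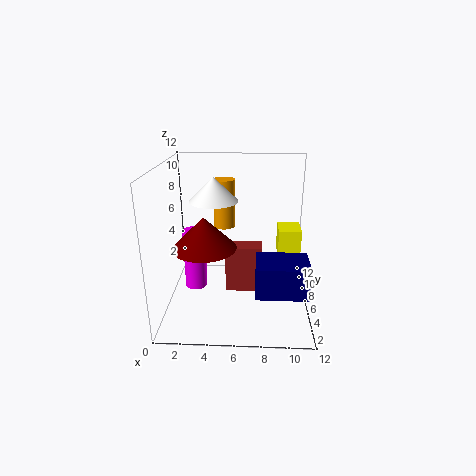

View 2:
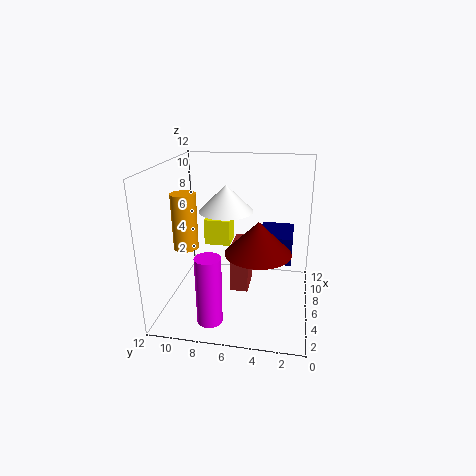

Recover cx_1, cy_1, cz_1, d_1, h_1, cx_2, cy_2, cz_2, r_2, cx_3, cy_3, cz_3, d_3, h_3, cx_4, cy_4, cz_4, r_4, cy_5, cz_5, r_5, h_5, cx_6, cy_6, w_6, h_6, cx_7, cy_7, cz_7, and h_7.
cx_1 = 9.5; cy_1 = 7.5; cz_1 = 3.5; d_1 = 2.5; h_1 = 2.5; cx_2 = 4.5; cy_2 = 10; cz_2 = 5.5; r_2 = 1; cx_3 = 5; cy_3 = 5; cz_3 = 1.5; d_3 = 1.5; h_3 = 4; cx_4 = 3.5; cy_4 = 4; cz_4 = 6; r_4 = 2.5; cy_5 = 7.5; cz_5 = 0.5; r_5 = 1; h_5 = 5.5; cx_6 = 7.5; cy_6 = 1.5; w_6 = 4; h_6 = 2.5; cx_7 = 4; cy_7 = 6.5; cz_7 = 9; h_7 = 2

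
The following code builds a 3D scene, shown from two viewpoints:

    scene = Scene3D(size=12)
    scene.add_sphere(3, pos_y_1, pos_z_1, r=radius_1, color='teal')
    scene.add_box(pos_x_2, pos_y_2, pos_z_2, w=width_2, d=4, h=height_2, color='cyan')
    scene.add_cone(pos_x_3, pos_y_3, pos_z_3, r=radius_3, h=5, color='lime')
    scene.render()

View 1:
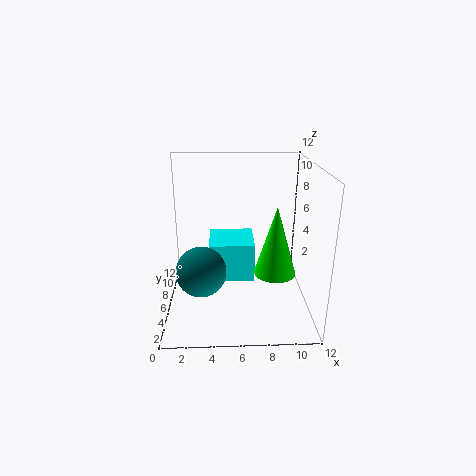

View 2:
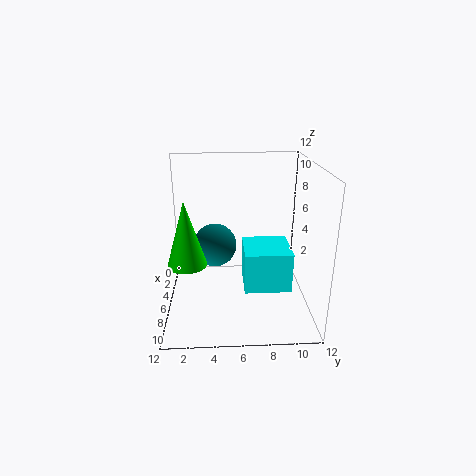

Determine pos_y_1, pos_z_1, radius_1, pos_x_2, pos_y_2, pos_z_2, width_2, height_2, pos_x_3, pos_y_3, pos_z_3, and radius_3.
pos_y_1 = 4; pos_z_1 = 4; radius_1 = 2; pos_x_2 = 3.5; pos_y_2 = 6.5; pos_z_2 = 1.5; width_2 = 4; height_2 = 3.5; pos_x_3 = 8.5; pos_y_3 = 2; pos_z_3 = 5; radius_3 = 1.5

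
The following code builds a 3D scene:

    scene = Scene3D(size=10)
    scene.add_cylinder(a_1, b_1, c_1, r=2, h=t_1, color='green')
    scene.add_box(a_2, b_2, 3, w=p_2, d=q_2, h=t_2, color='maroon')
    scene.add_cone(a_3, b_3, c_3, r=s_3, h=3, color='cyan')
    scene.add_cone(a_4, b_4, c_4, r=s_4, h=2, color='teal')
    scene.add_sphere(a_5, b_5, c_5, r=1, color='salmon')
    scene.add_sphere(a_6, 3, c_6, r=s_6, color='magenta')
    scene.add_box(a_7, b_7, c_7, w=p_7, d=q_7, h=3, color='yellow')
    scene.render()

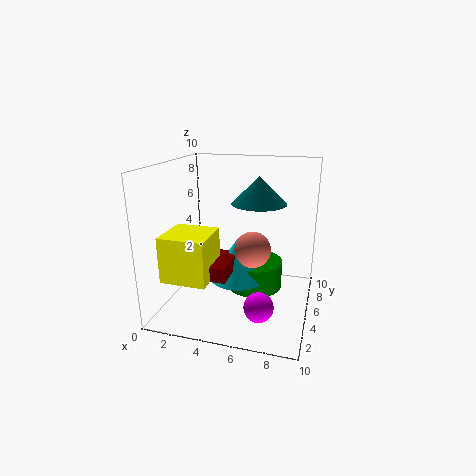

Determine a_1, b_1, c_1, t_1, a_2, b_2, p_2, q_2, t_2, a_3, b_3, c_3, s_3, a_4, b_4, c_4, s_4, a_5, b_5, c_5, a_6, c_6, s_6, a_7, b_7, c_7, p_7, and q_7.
a_1 = 6
b_1 = 6
c_1 = 1
t_1 = 2
a_2 = 3
b_2 = 2
p_2 = 2
q_2 = 3
t_2 = 1
a_3 = 5
b_3 = 5
c_3 = 2
s_3 = 2
a_4 = 6
b_4 = 7
c_4 = 7
s_4 = 2
a_5 = 7
b_5 = 1
c_5 = 6
a_6 = 7
c_6 = 1
s_6 = 1
a_7 = 1
b_7 = 1
c_7 = 3
p_7 = 3
q_7 = 3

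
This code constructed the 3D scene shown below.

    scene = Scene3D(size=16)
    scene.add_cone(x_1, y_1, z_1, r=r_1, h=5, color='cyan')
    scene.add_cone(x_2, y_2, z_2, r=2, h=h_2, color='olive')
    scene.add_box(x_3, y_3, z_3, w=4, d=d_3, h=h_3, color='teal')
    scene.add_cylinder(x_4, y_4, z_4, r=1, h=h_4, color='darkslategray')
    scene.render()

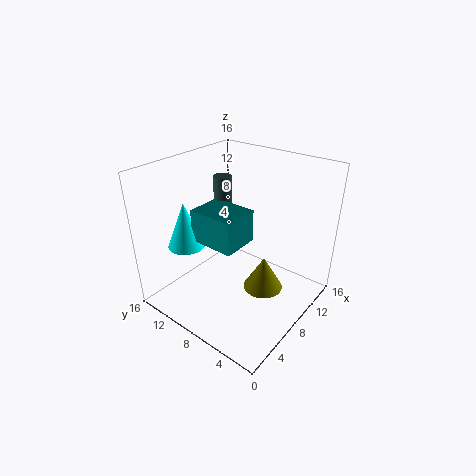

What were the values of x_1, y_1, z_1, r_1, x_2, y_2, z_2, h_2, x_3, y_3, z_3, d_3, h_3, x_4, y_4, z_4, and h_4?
x_1 = 4; y_1 = 12; z_1 = 7.5; r_1 = 2; x_2 = 6.5; y_2 = 3.5; z_2 = 4.5; h_2 = 3.5; x_3 = 4; y_3 = 6; z_3 = 8.5; d_3 = 5; h_3 = 3.5; x_4 = 8.5; y_4 = 10.5; z_4 = 10.5; h_4 = 4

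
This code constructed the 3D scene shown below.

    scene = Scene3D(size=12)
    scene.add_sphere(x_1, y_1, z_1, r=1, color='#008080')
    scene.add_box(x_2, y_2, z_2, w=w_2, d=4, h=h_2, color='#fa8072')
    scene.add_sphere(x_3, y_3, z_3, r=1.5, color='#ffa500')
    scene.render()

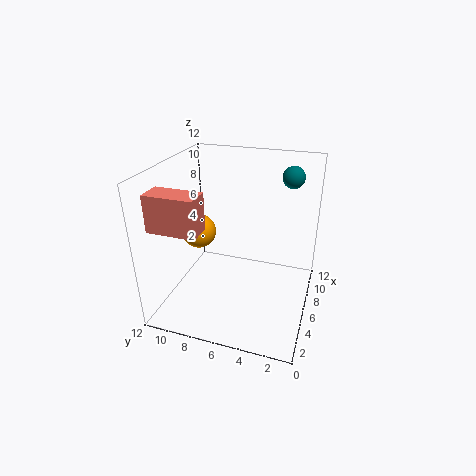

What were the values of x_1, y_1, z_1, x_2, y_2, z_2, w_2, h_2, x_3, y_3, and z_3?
x_1 = 11, y_1 = 2.5, z_1 = 10, x_2 = 2, y_2 = 8, z_2 = 7.5, w_2 = 2, h_2 = 3, x_3 = 7, y_3 = 10, z_3 = 5.5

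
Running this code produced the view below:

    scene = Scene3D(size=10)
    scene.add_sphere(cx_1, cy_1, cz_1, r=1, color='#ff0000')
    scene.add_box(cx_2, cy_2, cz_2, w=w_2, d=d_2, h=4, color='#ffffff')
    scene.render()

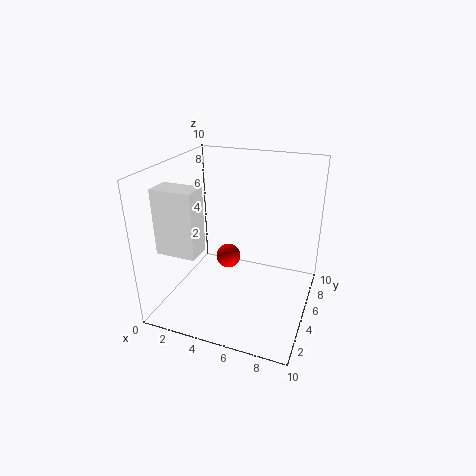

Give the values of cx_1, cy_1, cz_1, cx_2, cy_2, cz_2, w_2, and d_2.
cx_1 = 3; cy_1 = 8; cz_1 = 1.5; cx_2 = 1.5; cy_2 = 0.5; cz_2 = 5.5; w_2 = 2.5; d_2 = 1.5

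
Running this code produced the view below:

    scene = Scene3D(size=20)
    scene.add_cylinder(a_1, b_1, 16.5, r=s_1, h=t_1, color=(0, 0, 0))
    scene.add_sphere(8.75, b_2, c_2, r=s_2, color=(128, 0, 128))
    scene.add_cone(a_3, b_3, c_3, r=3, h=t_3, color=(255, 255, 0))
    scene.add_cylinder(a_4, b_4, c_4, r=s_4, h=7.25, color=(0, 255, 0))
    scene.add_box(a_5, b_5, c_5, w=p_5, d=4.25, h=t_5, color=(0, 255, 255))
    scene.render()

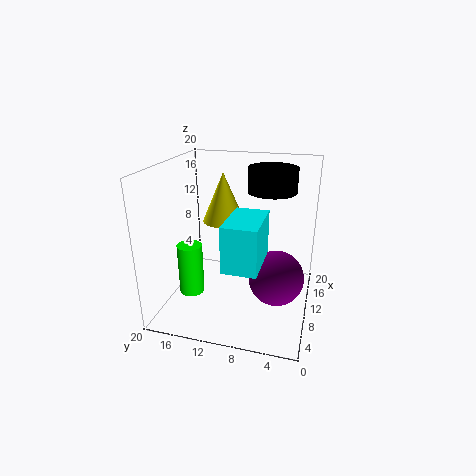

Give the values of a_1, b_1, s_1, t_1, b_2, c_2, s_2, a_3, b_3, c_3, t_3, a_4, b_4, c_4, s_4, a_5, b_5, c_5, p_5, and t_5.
a_1 = 11.5, b_1 = 5.75, s_1 = 3.25, t_1 = 3.25, b_2 = 4.25, c_2 = 5.25, s_2 = 3.75, a_3 = 12.25, b_3 = 12.75, c_3 = 11.5, t_3 = 7, a_4 = 7.5, b_4 = 16.25, c_4 = 2, s_4 = 1.75, a_5 = 1.5, b_5 = 5.5, c_5 = 9.25, p_5 = 7, t_5 = 5.75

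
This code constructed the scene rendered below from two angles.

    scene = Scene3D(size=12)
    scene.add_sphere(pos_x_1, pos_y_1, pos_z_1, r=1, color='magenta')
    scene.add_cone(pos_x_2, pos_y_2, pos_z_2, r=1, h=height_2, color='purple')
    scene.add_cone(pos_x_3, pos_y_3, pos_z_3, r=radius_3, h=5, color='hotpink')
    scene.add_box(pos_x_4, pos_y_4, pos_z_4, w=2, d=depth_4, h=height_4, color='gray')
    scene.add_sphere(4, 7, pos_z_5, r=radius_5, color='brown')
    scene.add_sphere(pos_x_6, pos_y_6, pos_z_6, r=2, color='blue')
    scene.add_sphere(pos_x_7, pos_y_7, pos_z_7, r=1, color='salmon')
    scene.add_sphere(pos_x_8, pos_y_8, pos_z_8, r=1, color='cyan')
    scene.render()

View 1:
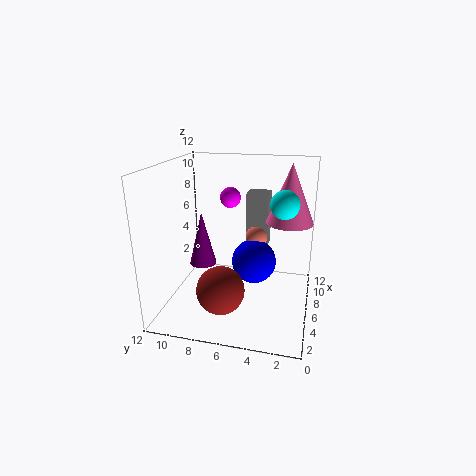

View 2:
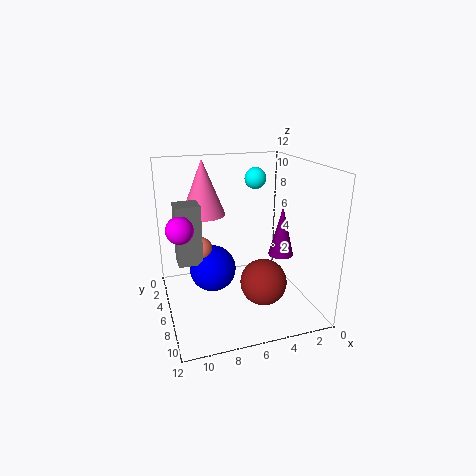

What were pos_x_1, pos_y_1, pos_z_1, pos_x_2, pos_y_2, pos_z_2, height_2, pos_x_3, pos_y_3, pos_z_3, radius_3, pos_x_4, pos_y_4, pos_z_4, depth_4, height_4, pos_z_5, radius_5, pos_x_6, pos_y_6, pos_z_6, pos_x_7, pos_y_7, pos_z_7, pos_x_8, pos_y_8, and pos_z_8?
pos_x_1 = 11; pos_y_1 = 8; pos_z_1 = 8; pos_x_2 = 3; pos_y_2 = 8; pos_z_2 = 5; height_2 = 4; pos_x_3 = 8; pos_y_3 = 2; pos_z_3 = 7; radius_3 = 2; pos_x_4 = 9; pos_y_4 = 4; pos_z_4 = 4; depth_4 = 2; height_4 = 5; pos_z_5 = 2; radius_5 = 2; pos_x_6 = 8; pos_y_6 = 5; pos_z_6 = 3; pos_x_7 = 9; pos_y_7 = 5; pos_z_7 = 5; pos_x_8 = 3; pos_y_8 = 2; pos_z_8 = 10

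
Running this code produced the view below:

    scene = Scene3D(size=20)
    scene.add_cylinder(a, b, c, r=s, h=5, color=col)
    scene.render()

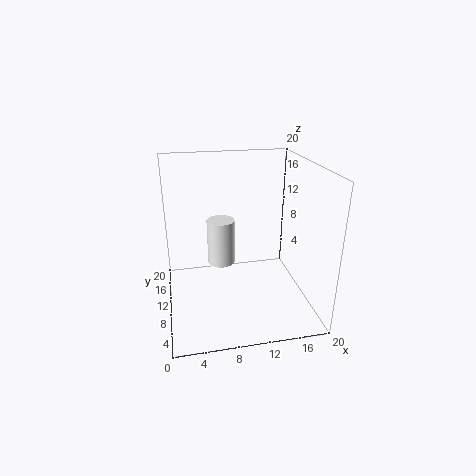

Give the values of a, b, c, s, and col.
a = 6.5
b = 2.5
c = 11
s = 1.5
col = 'white'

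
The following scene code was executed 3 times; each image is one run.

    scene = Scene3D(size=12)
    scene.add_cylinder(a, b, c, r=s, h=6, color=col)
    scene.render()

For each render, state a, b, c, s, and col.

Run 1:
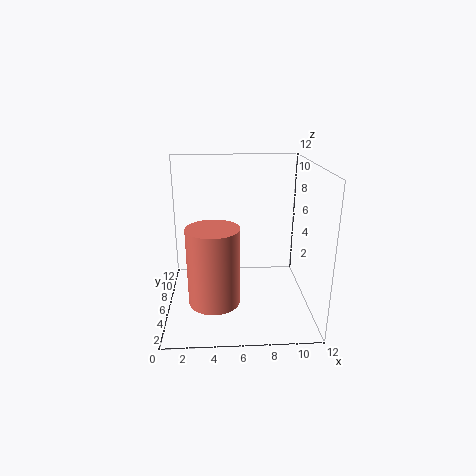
a = 4; b = 3; c = 2; s = 2; col = 'salmon'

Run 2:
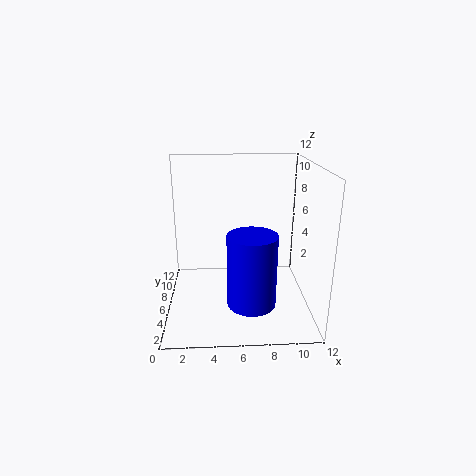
a = 7; b = 4; c = 1; s = 2; col = 'blue'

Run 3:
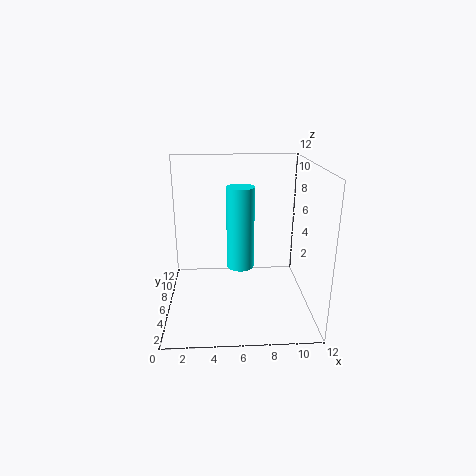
a = 6; b = 3; c = 5; s = 1; col = 'cyan'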